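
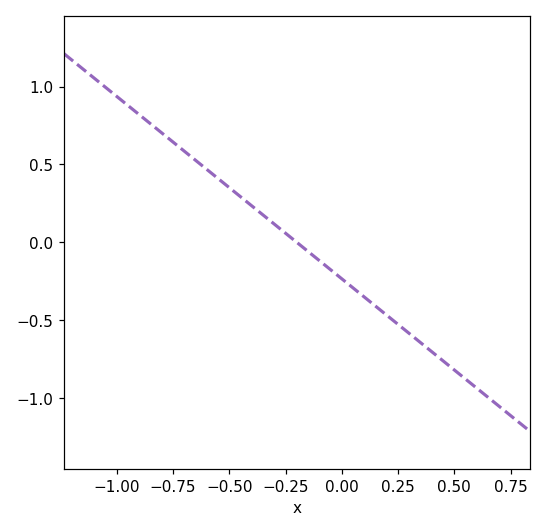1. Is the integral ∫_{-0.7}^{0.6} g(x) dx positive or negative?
negative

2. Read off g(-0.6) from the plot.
0.468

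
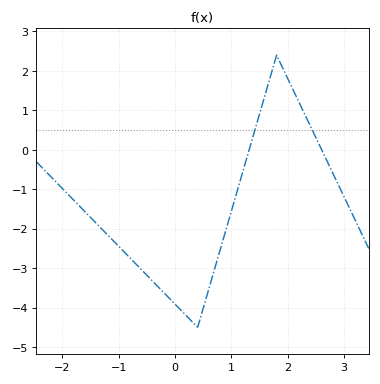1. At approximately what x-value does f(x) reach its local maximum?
1.8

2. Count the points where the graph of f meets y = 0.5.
2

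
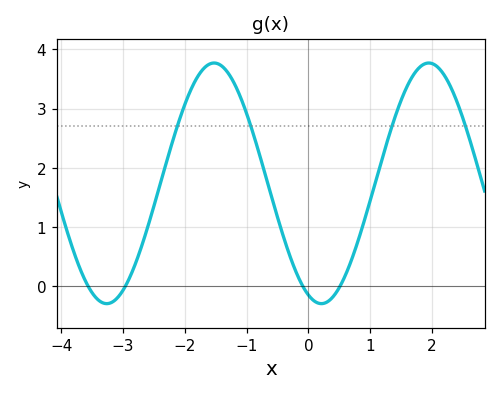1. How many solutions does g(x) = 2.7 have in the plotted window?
4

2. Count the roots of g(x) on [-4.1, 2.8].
4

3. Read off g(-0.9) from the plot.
2.6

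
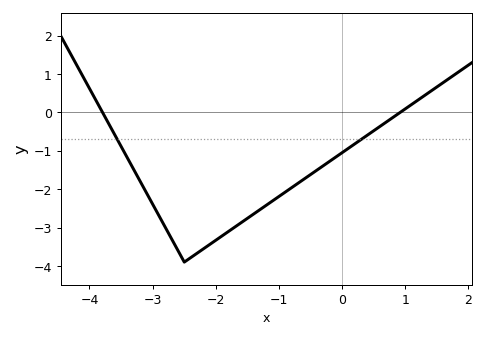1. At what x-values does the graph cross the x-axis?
-3.79, 0.919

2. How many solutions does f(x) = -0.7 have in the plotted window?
2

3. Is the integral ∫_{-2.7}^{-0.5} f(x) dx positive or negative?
negative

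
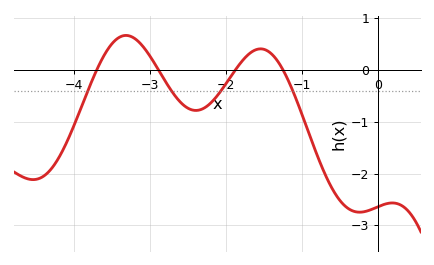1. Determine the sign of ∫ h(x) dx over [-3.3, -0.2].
negative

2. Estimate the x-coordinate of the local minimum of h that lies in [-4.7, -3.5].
-4.54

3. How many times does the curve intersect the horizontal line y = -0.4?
4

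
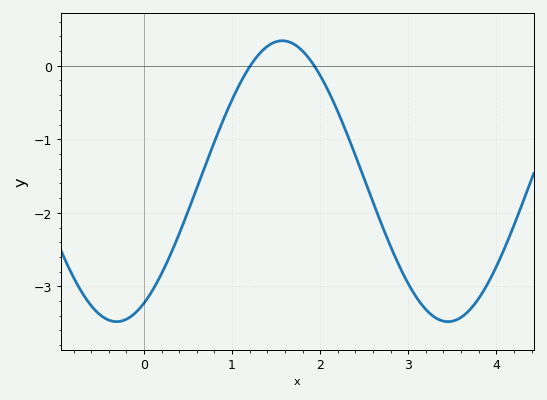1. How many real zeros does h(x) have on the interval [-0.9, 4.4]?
2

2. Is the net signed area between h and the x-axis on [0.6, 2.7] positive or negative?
negative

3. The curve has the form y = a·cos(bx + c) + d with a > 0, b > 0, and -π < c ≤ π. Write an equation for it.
y = 1.91cos(1.7x - 2.6) - 1.57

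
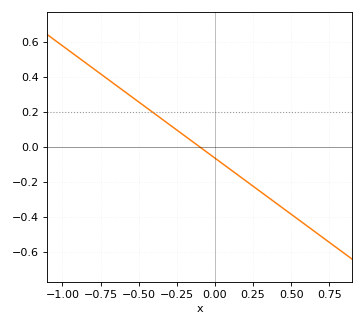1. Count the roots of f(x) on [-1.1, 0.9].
1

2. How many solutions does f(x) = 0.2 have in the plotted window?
1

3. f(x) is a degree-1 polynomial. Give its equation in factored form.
y = -0.64(x + 0.1)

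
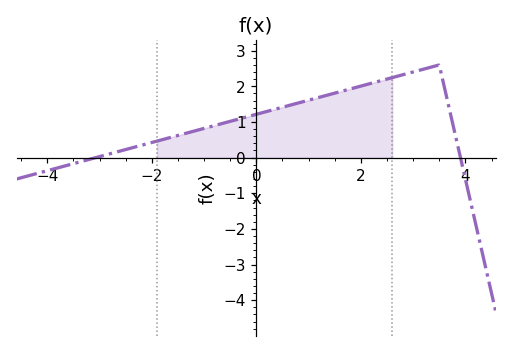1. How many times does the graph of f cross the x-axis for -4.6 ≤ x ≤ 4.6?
2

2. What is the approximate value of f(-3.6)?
-0.2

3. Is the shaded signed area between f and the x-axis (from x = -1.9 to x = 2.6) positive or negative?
positive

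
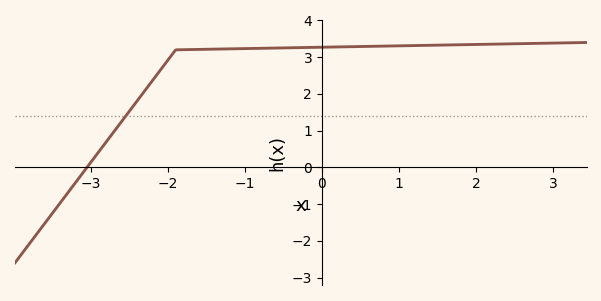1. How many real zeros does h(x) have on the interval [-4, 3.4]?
1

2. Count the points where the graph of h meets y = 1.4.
1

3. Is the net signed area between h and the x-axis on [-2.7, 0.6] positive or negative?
positive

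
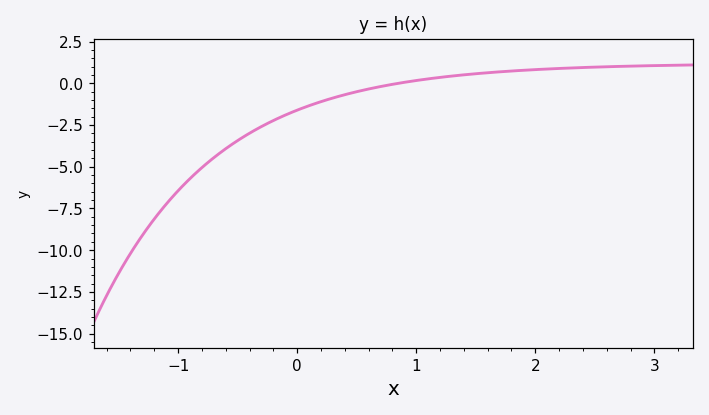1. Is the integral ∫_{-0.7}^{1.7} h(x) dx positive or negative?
negative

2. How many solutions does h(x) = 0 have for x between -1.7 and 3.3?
1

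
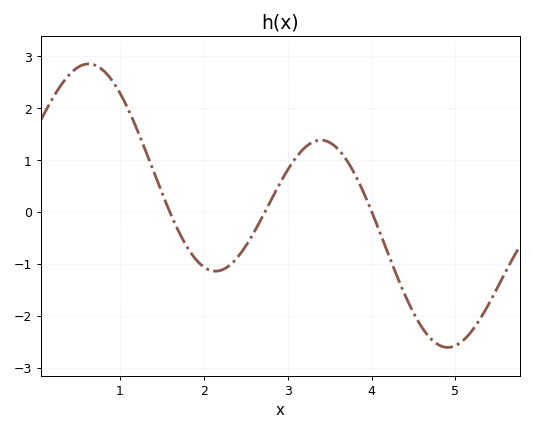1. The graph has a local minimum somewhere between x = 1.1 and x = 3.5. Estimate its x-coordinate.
2.14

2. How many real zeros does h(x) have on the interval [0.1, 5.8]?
3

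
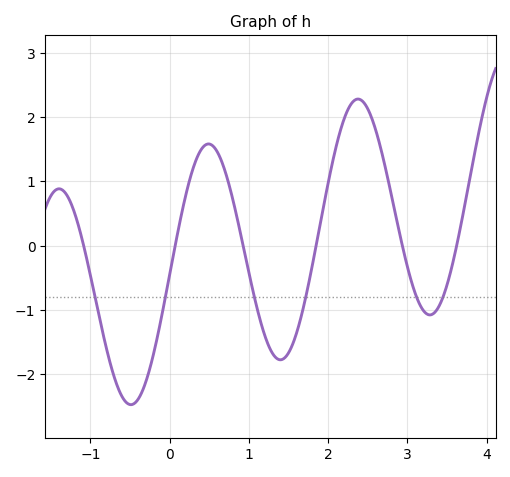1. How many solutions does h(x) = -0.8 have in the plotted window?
6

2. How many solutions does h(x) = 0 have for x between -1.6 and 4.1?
6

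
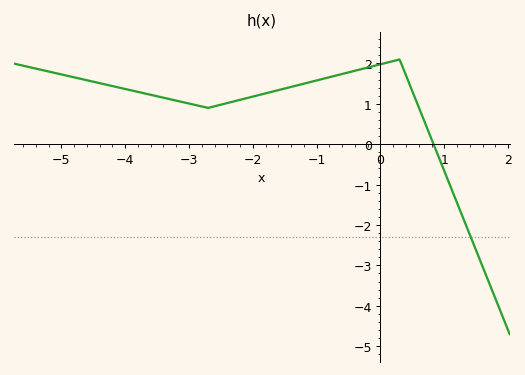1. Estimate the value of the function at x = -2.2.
1.1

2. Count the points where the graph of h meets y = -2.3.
1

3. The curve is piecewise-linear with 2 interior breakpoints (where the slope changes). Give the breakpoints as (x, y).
(-2.7, 0.9); (0.3, 2.1)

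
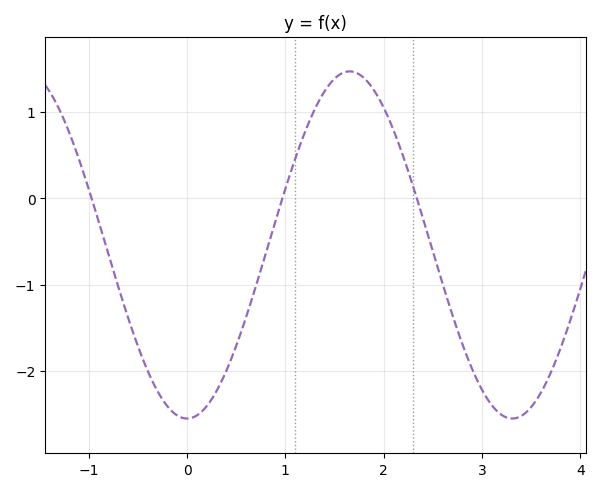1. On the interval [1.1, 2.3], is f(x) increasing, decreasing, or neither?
neither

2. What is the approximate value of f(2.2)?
0.48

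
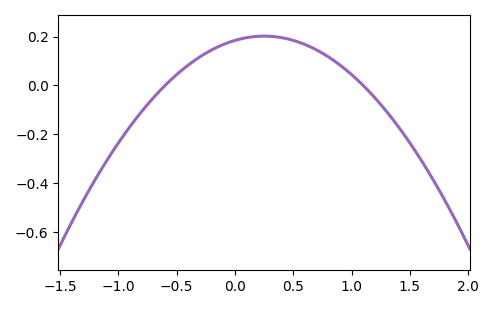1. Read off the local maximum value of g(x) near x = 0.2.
0.2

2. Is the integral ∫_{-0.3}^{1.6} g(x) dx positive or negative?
positive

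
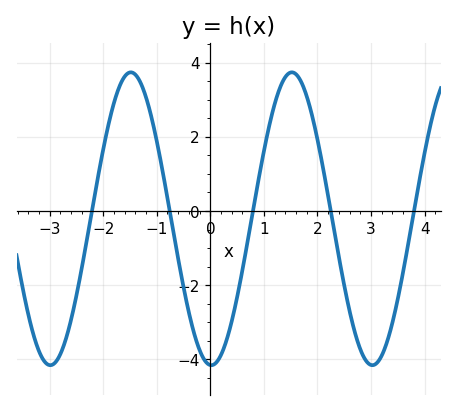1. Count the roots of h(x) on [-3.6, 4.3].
5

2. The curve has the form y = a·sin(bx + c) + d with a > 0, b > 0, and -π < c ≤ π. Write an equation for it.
y = 3.95sin(2.09x - 1.61) - 0.21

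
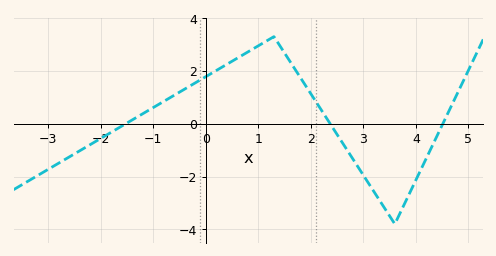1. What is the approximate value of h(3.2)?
-2.6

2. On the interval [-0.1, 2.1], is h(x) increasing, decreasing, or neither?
neither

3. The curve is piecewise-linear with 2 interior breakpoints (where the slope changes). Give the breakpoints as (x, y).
(1.3, 3.3); (3.6, -3.8)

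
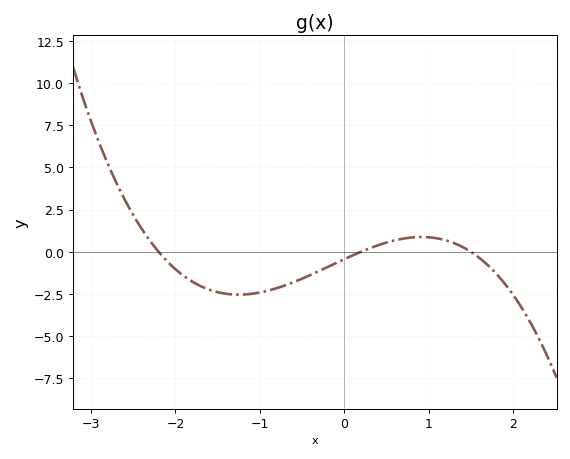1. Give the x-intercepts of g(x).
-2.2, 0.2, 1.5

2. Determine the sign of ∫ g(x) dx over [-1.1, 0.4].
negative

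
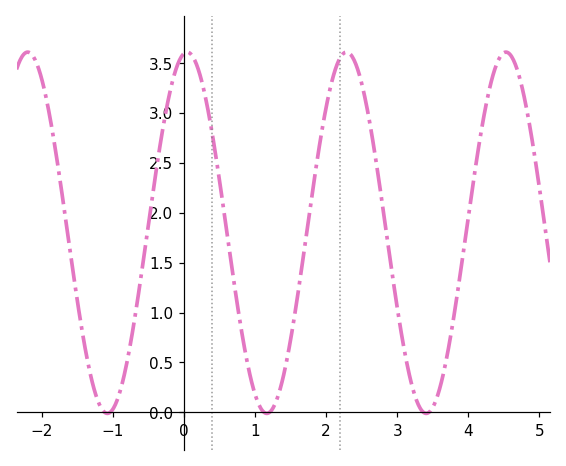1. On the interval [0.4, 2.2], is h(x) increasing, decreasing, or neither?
neither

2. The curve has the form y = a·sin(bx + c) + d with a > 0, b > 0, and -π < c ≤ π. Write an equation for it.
y = 1.81sin(2.8x + 1.45) + 1.8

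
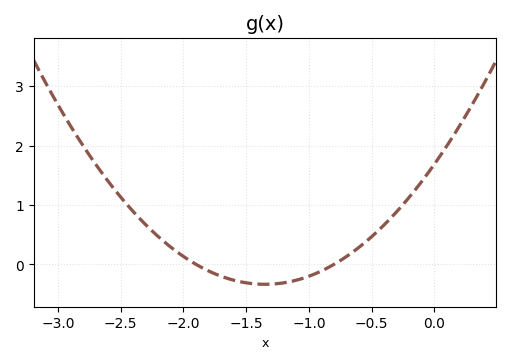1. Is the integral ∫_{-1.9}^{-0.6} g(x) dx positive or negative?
negative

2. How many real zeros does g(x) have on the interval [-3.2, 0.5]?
2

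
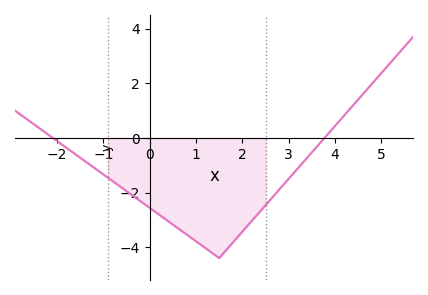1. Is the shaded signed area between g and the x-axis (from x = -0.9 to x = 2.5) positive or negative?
negative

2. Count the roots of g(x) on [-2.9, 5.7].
2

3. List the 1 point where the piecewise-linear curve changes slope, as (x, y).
(1.5, -4.4)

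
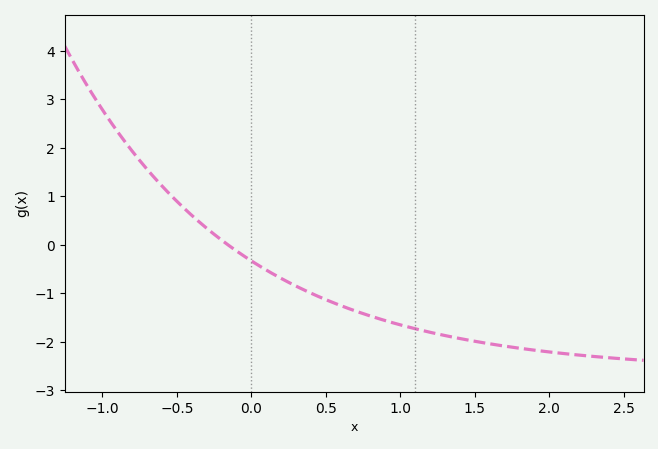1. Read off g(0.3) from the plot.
-0.851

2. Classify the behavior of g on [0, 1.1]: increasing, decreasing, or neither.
decreasing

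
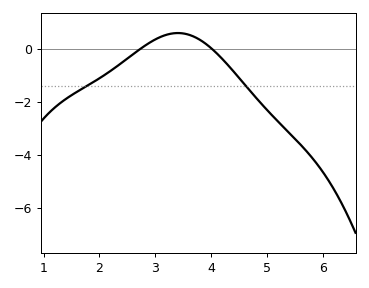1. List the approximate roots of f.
2.7, 4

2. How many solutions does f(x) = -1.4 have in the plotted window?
2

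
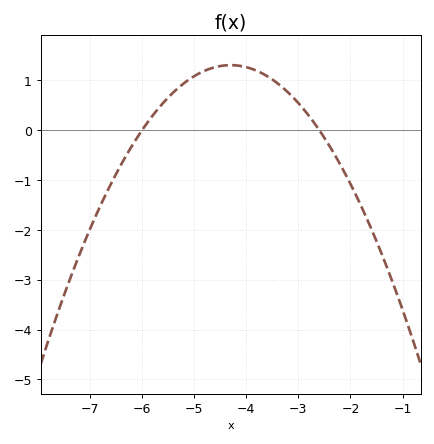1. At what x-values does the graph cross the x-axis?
-6, -2.6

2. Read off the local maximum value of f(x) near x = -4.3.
1.3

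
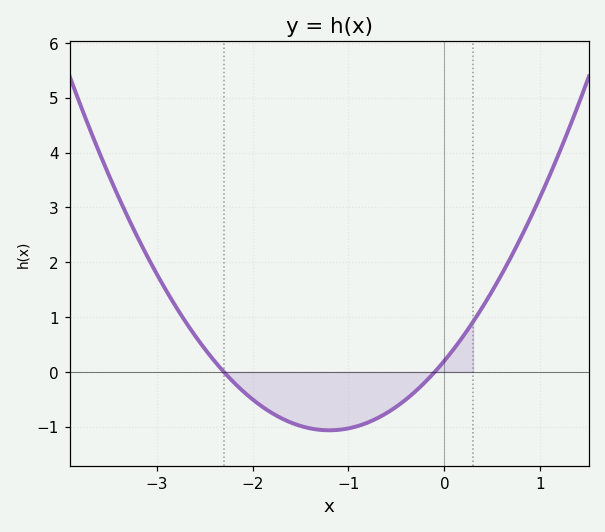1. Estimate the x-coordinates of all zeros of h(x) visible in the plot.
-2.3, -0.1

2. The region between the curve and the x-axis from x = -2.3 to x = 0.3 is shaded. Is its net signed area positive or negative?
negative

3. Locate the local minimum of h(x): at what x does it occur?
-1.2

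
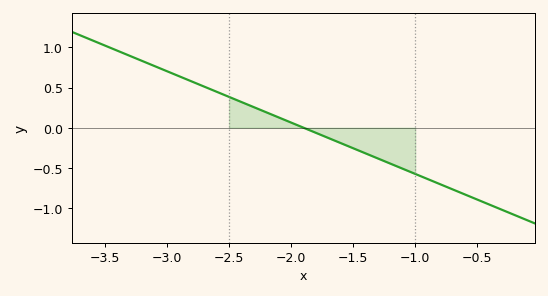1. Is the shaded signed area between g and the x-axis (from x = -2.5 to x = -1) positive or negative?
negative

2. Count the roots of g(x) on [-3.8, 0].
1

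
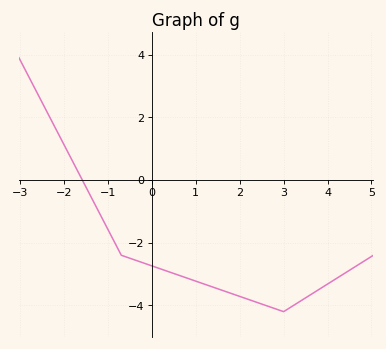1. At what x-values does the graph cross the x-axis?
-1.59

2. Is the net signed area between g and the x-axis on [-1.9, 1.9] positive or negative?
negative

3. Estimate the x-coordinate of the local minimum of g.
3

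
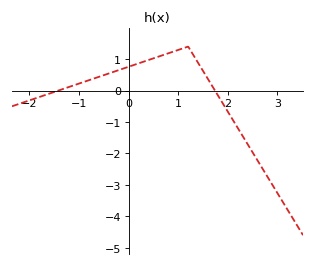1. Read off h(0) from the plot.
0.8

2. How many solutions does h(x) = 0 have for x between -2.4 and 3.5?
2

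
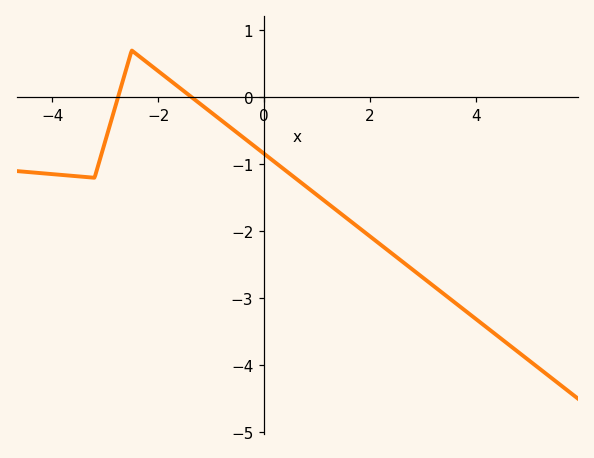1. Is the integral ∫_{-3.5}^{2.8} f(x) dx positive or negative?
negative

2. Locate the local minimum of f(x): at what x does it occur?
-3.2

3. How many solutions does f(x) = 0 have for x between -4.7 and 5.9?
2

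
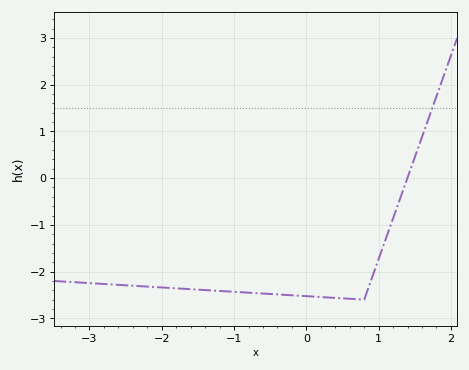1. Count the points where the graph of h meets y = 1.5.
1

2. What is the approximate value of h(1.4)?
0.011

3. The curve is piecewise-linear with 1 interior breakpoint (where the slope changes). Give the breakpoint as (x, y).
(0.8, -2.6)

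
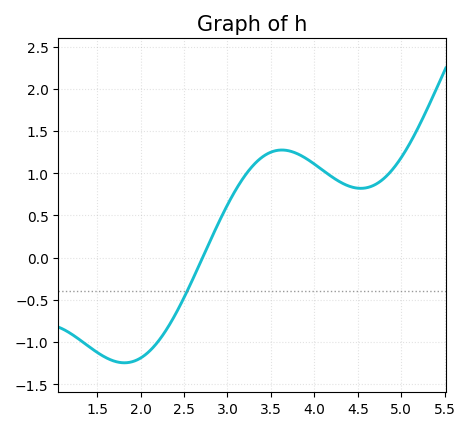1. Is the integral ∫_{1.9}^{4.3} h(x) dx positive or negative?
positive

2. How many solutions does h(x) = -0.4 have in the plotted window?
1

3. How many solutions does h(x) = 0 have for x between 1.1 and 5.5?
1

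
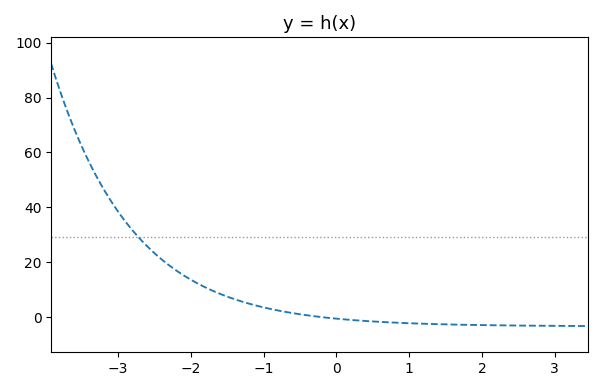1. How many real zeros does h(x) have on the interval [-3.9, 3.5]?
1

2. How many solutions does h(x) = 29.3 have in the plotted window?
1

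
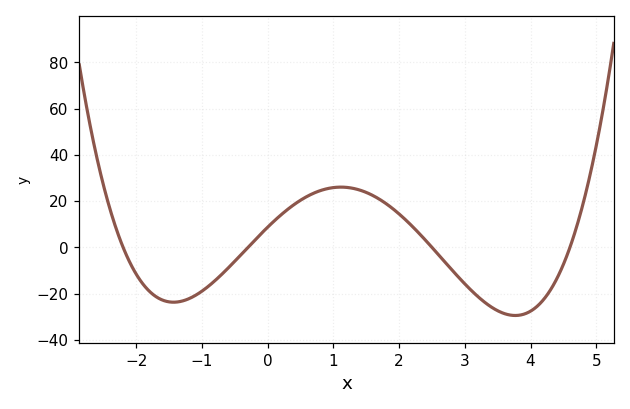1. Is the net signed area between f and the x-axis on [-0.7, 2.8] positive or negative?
positive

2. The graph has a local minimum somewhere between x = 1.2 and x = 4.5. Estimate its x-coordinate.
3.77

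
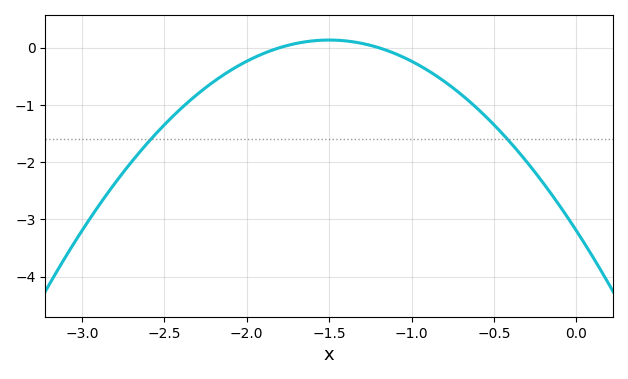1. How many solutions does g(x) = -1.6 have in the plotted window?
2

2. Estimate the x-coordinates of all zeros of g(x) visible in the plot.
-1.8, -1.2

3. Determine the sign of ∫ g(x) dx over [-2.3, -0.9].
negative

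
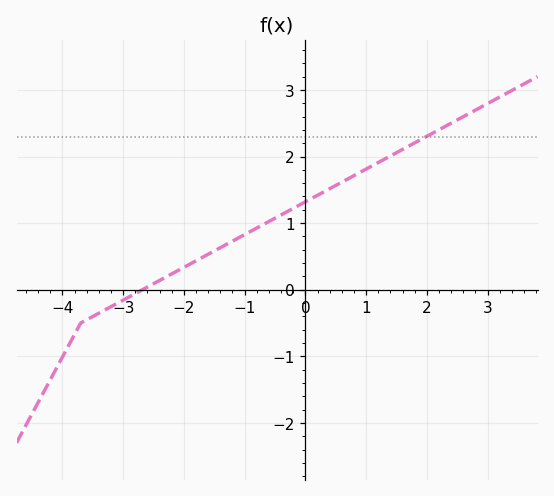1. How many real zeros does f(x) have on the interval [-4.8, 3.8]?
1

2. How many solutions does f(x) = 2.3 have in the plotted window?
1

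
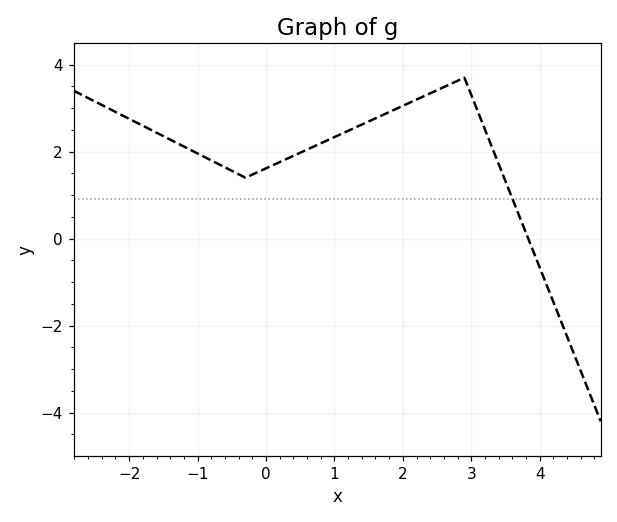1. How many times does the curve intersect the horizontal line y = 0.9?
1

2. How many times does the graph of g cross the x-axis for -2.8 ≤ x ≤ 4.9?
1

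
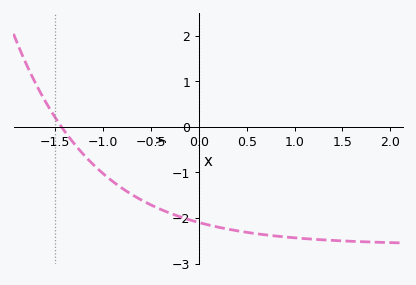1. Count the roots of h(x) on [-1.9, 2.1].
1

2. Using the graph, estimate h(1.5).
-2.5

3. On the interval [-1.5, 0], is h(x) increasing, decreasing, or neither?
decreasing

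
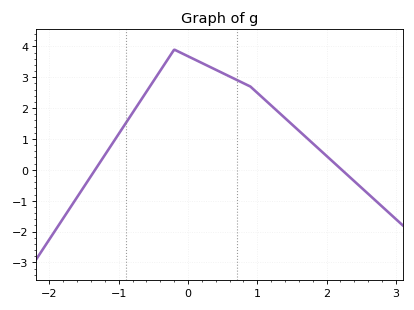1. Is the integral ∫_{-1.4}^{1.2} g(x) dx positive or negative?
positive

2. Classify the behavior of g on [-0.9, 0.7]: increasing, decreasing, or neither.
neither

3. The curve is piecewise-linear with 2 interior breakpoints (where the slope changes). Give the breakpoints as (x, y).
(-0.2, 3.9); (0.9, 2.7)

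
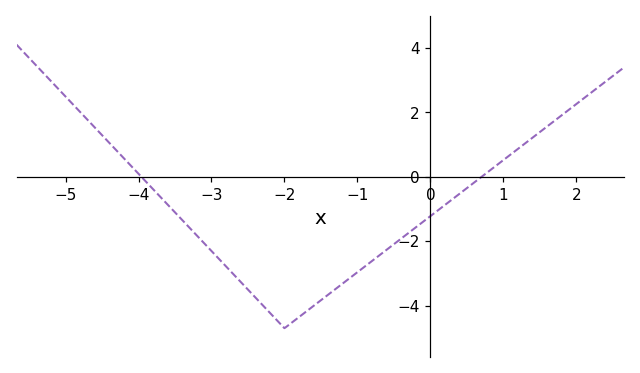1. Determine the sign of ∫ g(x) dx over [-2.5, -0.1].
negative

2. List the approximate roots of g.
-3.96, 0.702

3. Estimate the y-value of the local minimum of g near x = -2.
-4.7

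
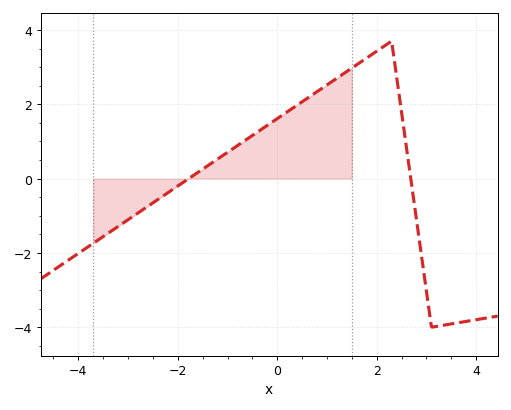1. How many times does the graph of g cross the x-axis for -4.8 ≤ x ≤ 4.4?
2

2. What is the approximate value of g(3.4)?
-3.93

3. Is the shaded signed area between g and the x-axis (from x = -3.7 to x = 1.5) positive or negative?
positive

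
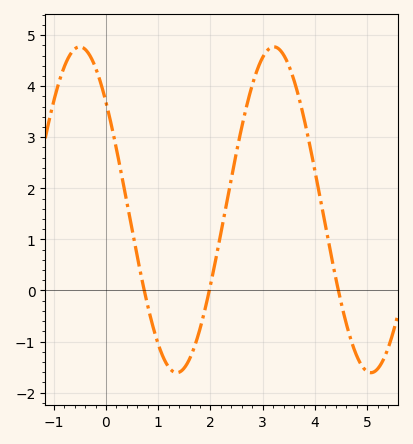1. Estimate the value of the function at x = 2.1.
0.597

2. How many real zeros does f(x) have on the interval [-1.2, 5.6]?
3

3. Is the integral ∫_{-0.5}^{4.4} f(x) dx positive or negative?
positive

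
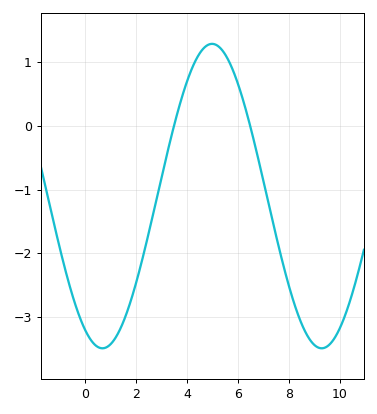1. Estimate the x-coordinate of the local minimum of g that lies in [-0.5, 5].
0.69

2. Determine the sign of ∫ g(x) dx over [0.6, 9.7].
negative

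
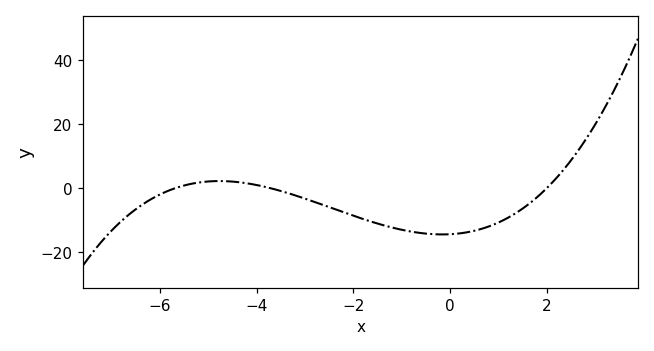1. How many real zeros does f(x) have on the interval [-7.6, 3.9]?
3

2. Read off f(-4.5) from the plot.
2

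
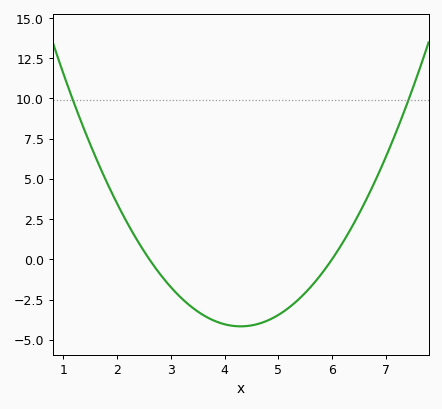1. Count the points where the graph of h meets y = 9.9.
2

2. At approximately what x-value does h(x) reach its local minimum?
4.3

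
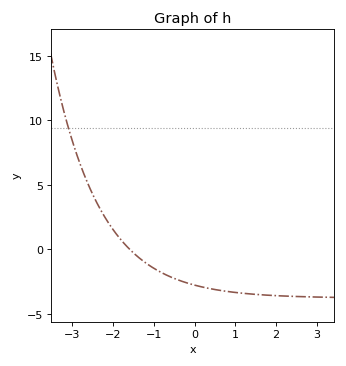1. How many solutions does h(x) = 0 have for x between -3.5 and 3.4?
1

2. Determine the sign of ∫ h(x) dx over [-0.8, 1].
negative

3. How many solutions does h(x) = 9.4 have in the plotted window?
1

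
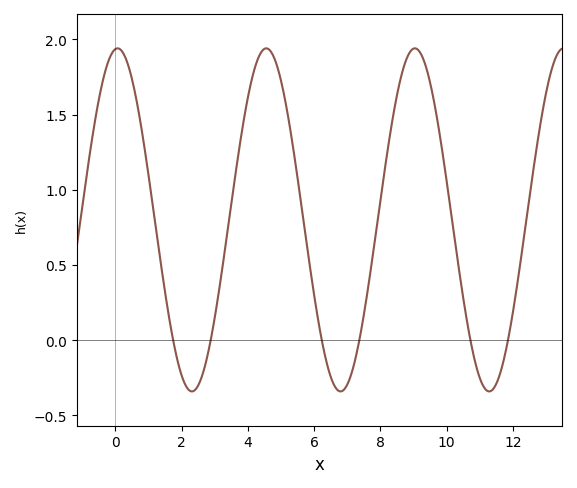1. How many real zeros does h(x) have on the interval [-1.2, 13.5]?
6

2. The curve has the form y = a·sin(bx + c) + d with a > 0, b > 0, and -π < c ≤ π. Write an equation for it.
y = 1.14sin(1.4x + 1.5) + 0.8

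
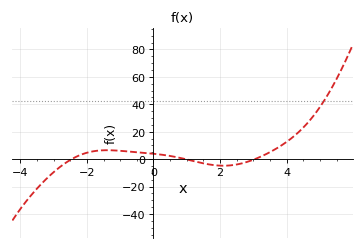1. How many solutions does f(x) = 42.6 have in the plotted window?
1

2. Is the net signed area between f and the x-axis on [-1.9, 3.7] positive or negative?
positive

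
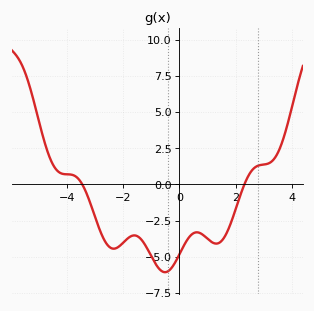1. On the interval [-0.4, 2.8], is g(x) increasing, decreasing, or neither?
neither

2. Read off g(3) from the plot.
1.37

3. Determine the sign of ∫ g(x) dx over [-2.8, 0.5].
negative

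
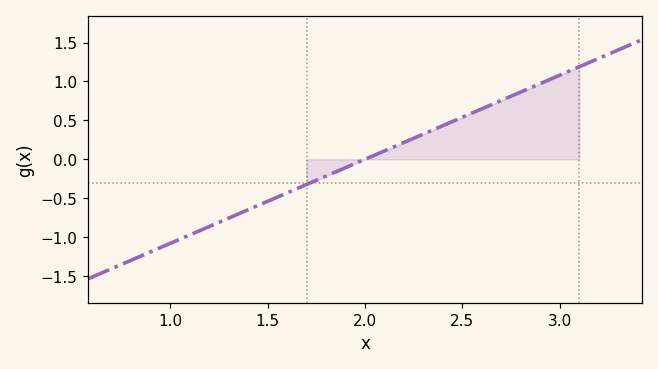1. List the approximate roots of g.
2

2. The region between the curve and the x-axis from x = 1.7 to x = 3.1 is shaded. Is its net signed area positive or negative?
positive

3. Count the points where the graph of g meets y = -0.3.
1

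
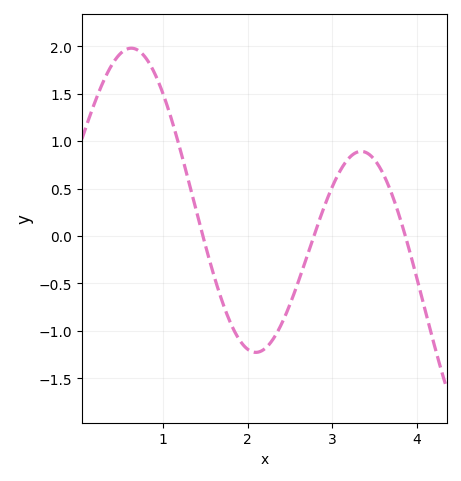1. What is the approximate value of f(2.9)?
0.293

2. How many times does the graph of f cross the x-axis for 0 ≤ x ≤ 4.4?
3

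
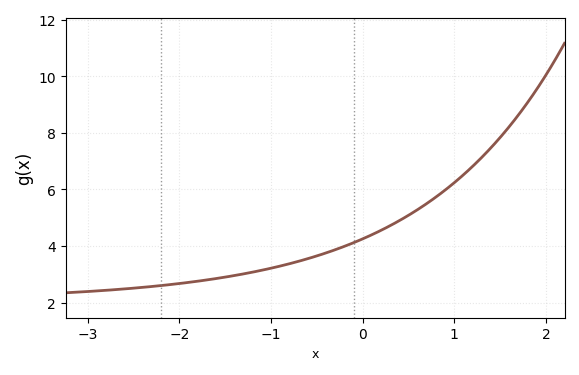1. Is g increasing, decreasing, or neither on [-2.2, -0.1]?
increasing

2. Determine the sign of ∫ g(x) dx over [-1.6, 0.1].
positive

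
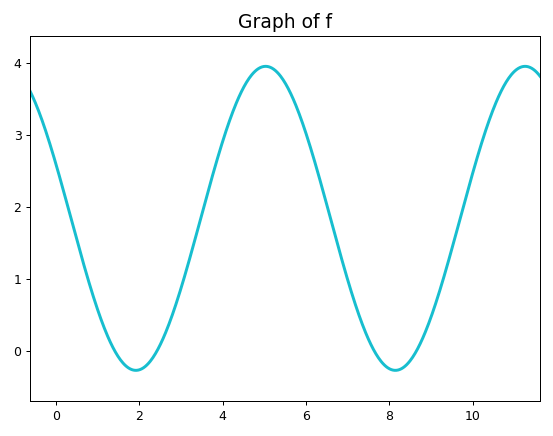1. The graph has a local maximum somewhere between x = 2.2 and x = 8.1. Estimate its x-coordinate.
5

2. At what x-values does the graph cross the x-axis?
1.4, 2.4, 7.6, 8.6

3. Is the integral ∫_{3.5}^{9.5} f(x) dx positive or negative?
positive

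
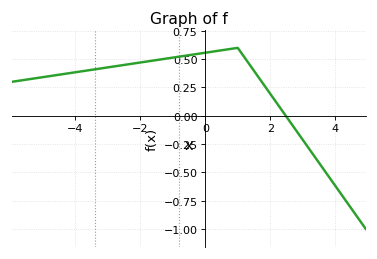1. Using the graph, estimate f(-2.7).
0.44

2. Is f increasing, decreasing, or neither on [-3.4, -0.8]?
increasing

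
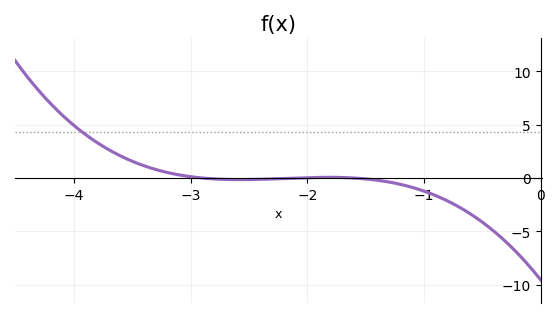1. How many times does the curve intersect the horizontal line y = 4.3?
1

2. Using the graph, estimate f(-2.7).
-0.129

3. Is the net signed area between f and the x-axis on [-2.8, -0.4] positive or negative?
negative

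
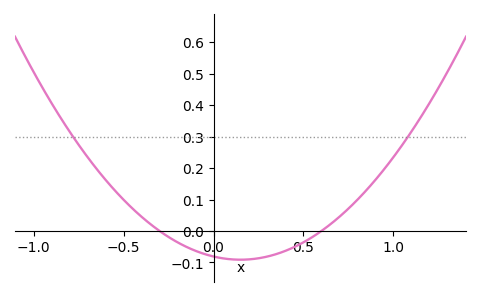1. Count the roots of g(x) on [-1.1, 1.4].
2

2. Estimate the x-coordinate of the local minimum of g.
0.15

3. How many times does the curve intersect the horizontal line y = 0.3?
2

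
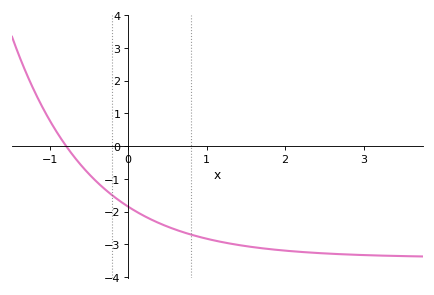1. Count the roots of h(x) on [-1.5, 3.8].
1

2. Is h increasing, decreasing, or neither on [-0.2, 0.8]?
decreasing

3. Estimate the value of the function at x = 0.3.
-2.3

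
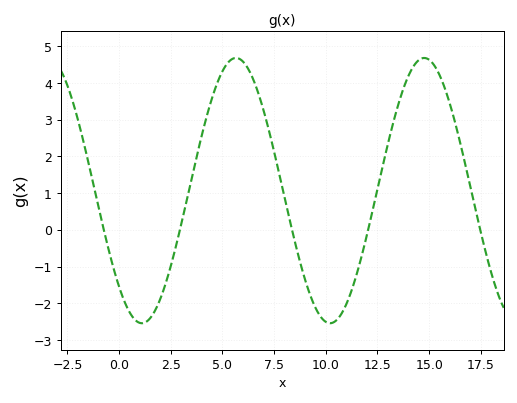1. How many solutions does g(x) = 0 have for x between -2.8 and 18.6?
5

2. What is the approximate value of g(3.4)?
1.1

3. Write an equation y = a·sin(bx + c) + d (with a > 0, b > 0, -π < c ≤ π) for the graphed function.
y = 3.61sin(0.69x - 2.3) + 1.07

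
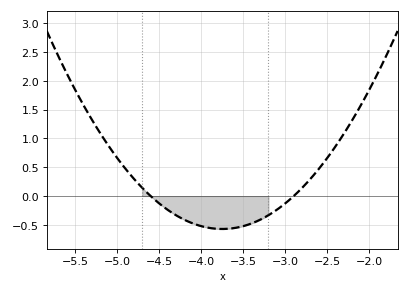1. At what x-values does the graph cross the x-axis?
-4.6, -2.9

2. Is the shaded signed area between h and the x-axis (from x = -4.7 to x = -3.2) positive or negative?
negative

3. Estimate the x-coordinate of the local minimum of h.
-3.75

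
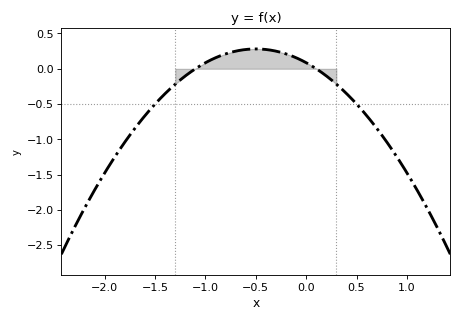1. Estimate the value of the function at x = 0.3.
-0.2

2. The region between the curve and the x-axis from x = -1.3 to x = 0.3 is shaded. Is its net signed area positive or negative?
positive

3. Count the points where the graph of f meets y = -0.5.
2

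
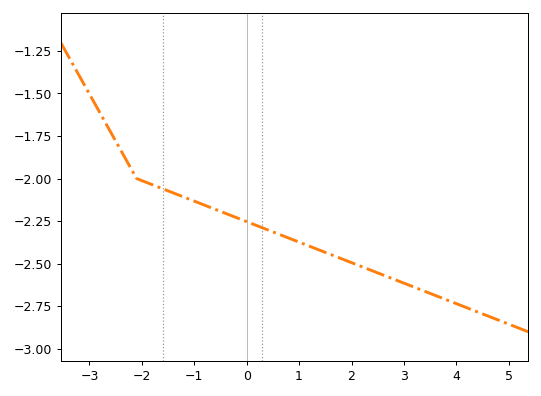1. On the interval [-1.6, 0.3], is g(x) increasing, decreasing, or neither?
decreasing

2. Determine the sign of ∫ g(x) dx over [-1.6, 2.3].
negative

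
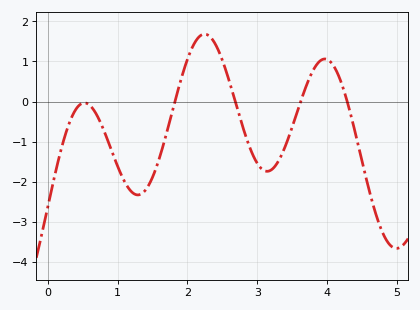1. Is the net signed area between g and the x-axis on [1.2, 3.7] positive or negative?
negative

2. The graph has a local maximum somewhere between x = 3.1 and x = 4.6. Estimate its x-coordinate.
3.97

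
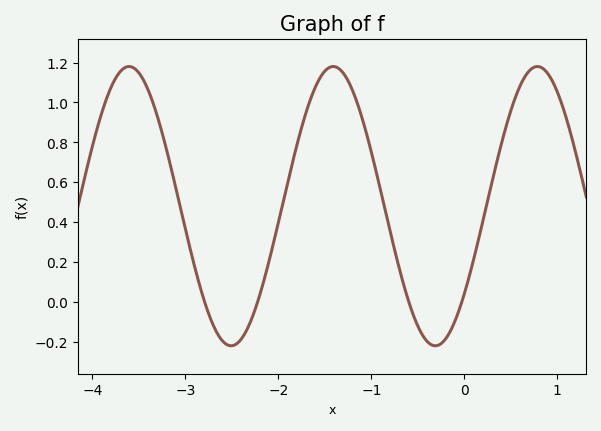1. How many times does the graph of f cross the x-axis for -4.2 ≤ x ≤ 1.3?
4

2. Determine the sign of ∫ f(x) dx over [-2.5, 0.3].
positive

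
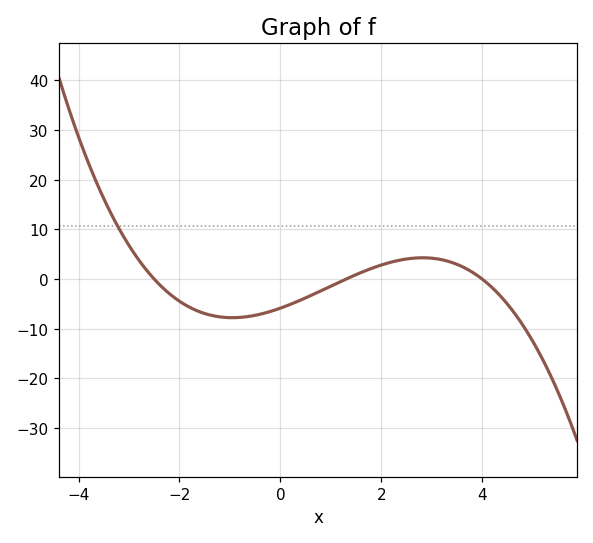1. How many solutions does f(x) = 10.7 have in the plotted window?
1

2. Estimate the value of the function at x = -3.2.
10.2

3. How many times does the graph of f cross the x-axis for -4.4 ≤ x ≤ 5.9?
3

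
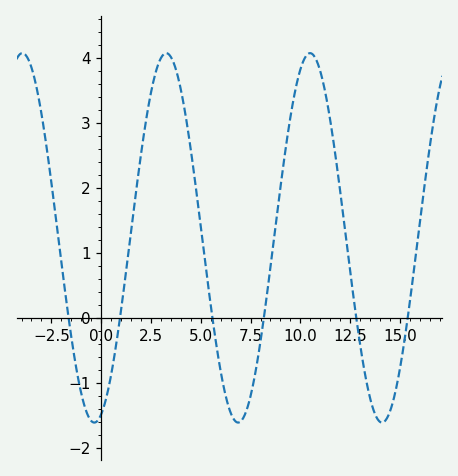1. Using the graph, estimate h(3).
4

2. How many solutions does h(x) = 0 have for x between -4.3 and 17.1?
6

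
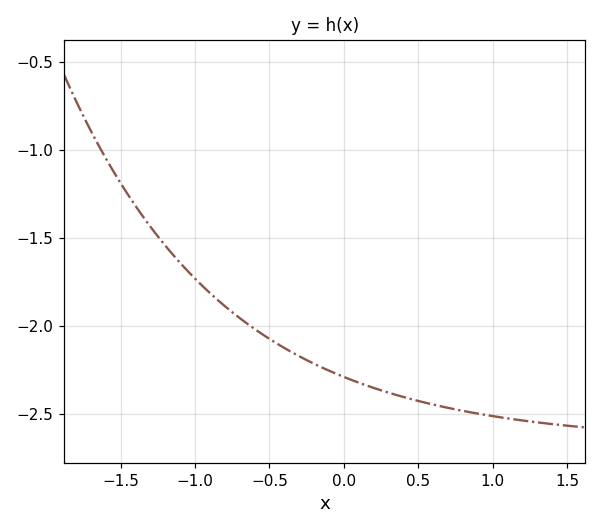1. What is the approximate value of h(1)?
-2.5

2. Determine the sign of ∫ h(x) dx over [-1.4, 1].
negative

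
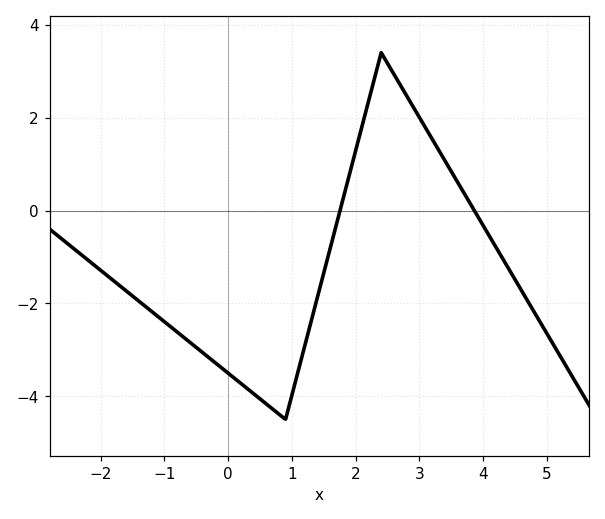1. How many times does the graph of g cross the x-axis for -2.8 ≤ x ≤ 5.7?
2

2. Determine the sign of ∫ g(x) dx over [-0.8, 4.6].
negative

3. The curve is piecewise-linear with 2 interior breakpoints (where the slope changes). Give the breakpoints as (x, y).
(0.9, -4.5); (2.4, 3.4)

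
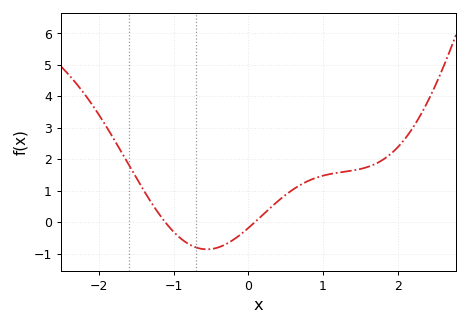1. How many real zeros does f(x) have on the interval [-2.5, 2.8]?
2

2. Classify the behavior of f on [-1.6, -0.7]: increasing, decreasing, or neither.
decreasing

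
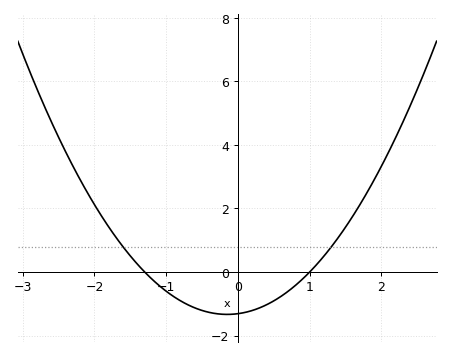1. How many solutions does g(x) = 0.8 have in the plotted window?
2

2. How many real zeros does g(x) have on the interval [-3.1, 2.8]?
2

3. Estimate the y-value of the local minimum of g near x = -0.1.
-1.34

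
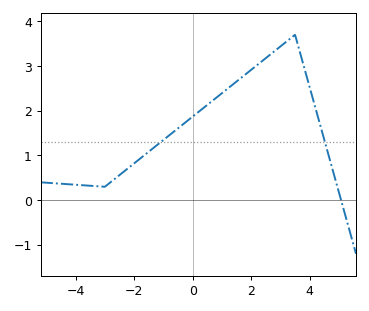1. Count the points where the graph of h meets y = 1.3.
2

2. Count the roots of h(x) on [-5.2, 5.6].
1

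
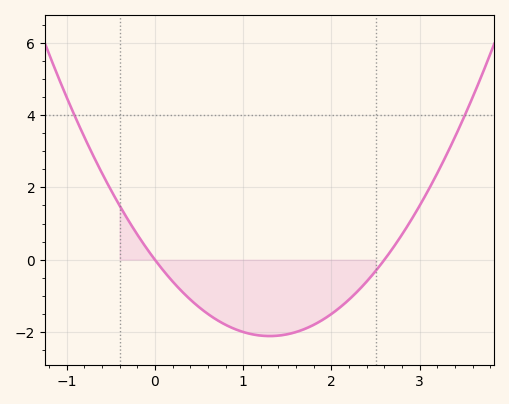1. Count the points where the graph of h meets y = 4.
2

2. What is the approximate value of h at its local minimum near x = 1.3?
-2.2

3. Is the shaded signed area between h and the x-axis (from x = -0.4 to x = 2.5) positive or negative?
negative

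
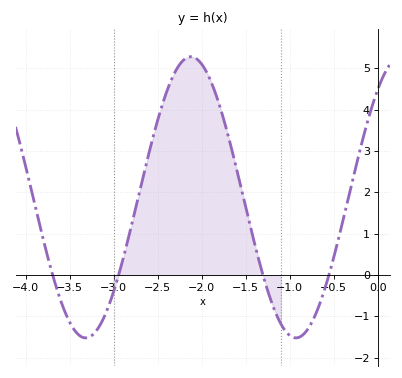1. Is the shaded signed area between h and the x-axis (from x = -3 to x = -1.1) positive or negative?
positive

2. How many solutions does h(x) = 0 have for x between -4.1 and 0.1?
4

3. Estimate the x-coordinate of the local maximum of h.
-2.12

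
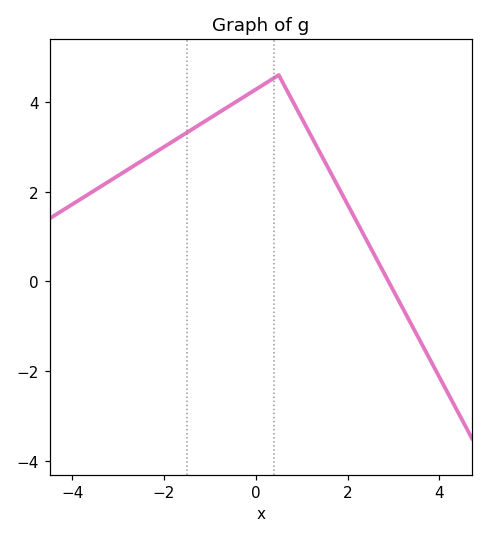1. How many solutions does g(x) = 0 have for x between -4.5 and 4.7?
1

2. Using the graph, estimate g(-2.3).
2.8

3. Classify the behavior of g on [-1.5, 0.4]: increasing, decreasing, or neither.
increasing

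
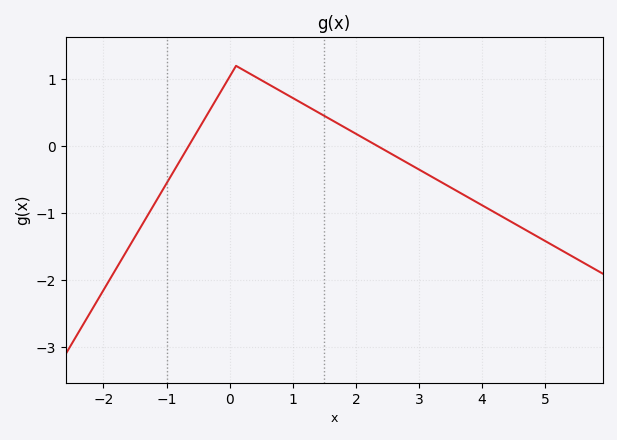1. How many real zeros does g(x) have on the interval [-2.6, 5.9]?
2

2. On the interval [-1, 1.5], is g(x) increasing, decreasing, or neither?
neither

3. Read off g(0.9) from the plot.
0.8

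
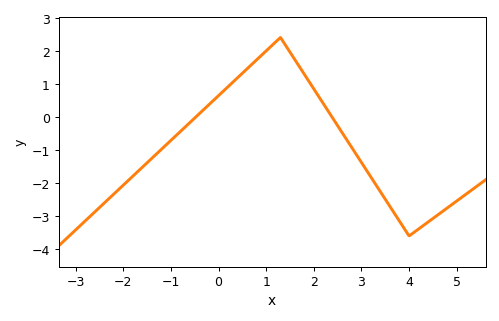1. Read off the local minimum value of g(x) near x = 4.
-3.6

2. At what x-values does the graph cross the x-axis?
-0.474, 2.38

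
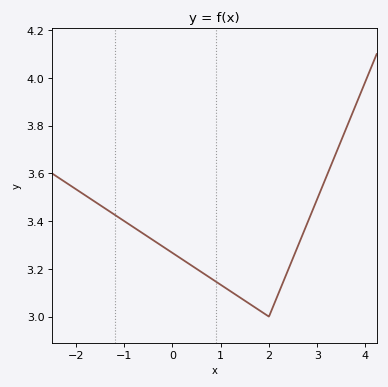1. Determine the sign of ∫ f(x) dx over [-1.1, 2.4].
positive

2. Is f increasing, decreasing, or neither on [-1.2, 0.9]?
decreasing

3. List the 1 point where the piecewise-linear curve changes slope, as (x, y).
(2, 3)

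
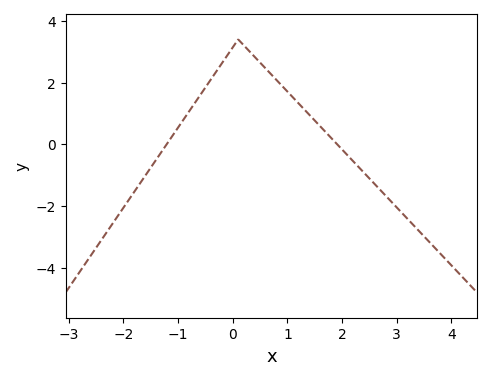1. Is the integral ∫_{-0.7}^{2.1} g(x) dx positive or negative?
positive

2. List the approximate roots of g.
-1.2, 2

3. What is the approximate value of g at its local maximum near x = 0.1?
3.4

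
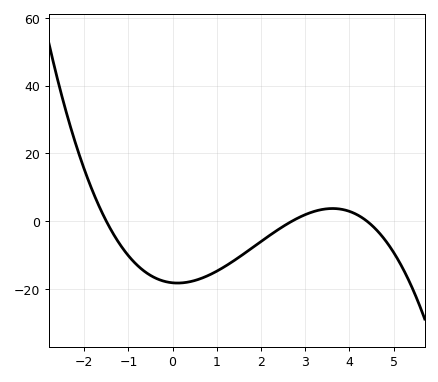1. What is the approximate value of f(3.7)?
3.71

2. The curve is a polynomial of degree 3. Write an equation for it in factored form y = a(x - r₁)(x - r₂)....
y = -1.02(x + 1.5)(x - 2.7)(x - 4.4)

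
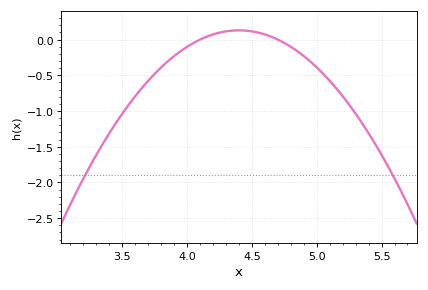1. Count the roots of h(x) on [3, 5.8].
2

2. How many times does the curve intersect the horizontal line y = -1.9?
2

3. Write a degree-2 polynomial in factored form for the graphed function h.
y = -1.44(x - 4.1)(x - 4.7)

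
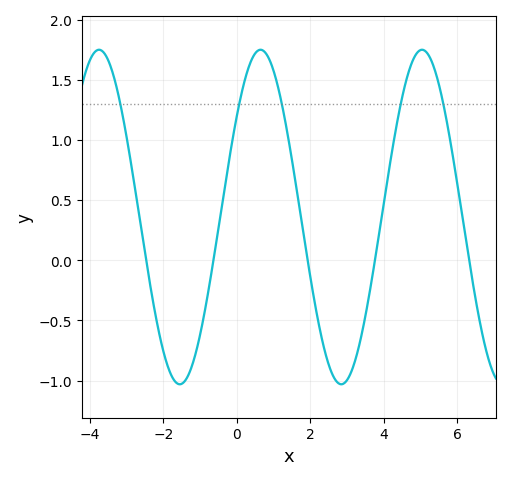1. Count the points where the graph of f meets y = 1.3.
5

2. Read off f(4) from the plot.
0.482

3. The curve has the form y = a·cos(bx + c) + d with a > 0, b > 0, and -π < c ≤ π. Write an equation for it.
y = 1.39cos(1.43x - 0.92) + 0.36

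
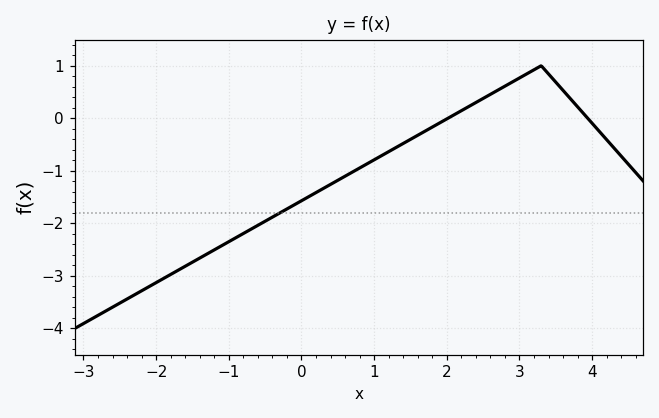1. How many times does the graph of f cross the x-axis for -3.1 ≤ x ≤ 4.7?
2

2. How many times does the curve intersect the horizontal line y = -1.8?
1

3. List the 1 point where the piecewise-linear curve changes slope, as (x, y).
(3.3, 1)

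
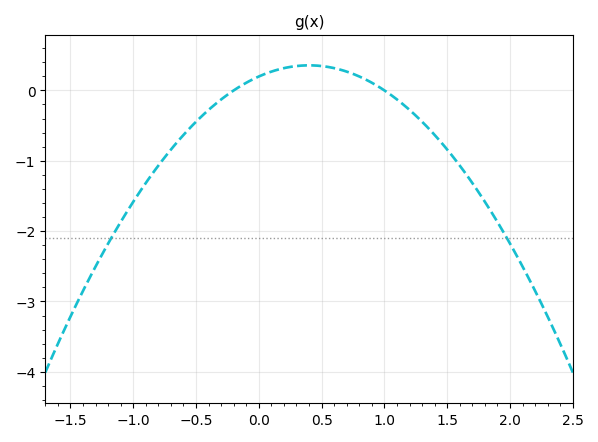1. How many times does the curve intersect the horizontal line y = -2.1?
2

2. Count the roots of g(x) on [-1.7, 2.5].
2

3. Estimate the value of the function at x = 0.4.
0.356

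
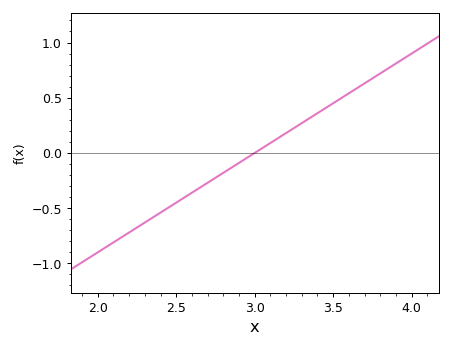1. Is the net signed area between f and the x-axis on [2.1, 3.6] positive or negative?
negative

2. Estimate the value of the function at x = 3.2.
0.2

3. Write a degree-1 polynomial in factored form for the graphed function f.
y = 0.9(x - 3)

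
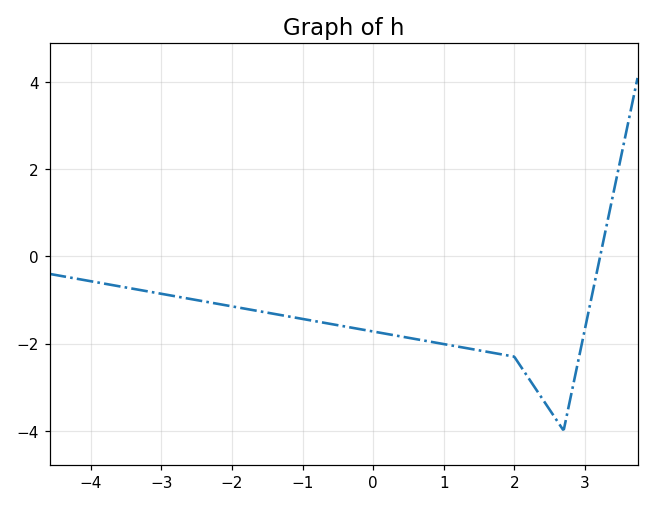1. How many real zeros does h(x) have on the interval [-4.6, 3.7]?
1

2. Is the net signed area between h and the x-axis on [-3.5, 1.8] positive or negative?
negative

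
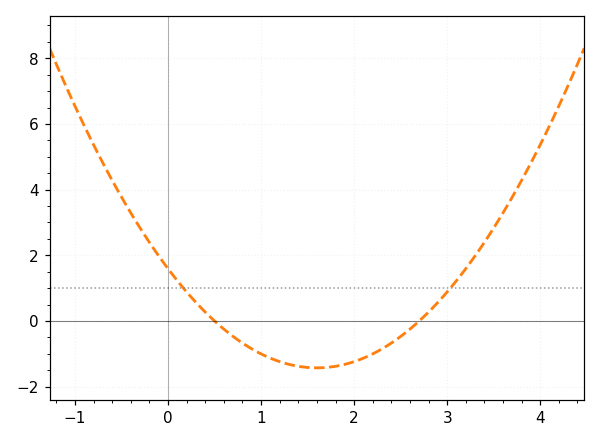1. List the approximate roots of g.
0.5, 2.7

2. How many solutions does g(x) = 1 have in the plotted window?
2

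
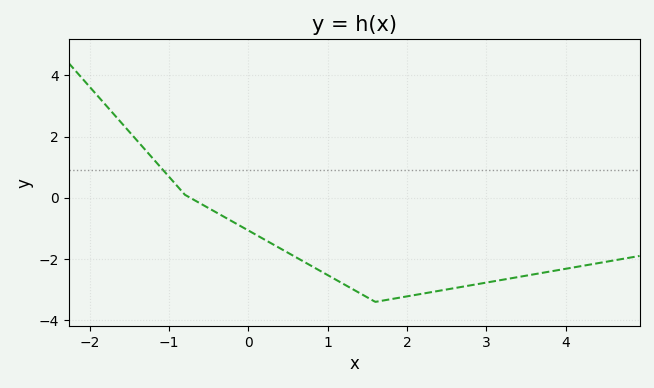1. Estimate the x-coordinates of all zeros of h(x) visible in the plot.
-0.731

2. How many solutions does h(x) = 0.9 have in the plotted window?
1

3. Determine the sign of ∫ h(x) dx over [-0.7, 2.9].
negative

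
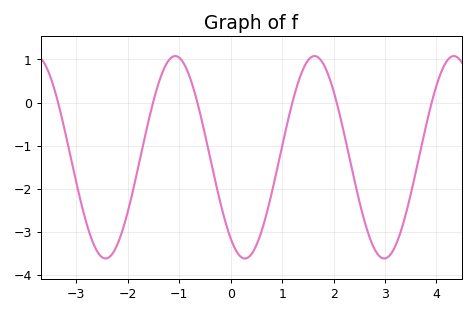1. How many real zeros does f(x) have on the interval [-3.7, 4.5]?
6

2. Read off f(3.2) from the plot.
-3.3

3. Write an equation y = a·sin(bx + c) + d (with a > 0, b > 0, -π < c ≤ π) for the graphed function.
y = 2.35sin(2.3x - 2.2) - 1.27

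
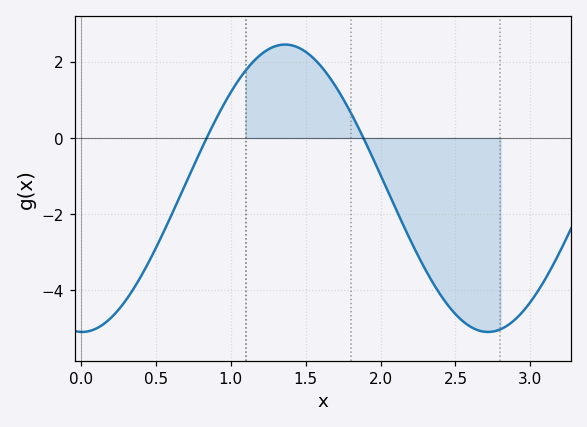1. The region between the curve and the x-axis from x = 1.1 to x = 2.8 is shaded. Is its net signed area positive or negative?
negative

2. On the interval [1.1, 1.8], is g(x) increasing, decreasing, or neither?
neither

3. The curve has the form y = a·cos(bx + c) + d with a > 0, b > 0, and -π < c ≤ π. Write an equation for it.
y = 3.77cos(2.32x + 3.12) - 1.32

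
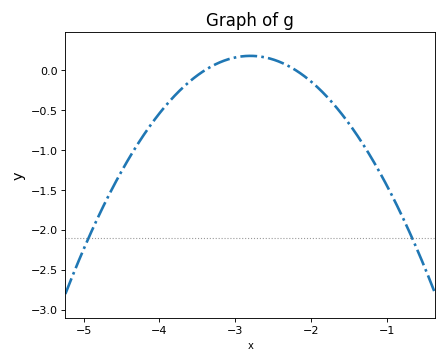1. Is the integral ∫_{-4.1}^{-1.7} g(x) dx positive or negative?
negative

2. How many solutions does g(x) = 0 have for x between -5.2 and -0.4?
2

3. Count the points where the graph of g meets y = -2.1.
2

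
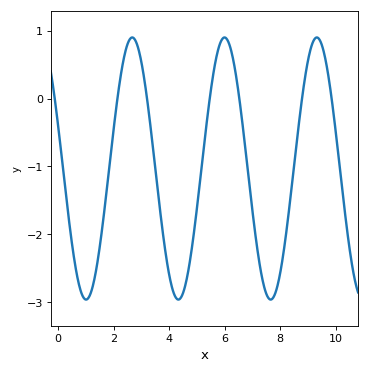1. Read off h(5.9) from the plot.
0.9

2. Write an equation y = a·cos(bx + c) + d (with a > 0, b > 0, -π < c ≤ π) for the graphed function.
y = 1.93cos(1.9x + 1.2) - 1.03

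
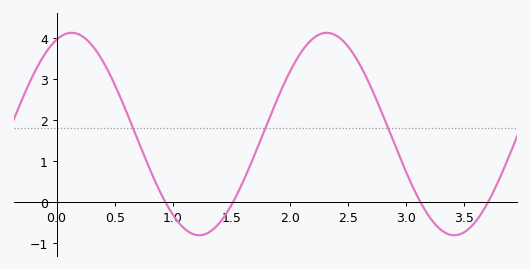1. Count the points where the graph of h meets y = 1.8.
3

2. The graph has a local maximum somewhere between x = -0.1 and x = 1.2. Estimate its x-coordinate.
0.13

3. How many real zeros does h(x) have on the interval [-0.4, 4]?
4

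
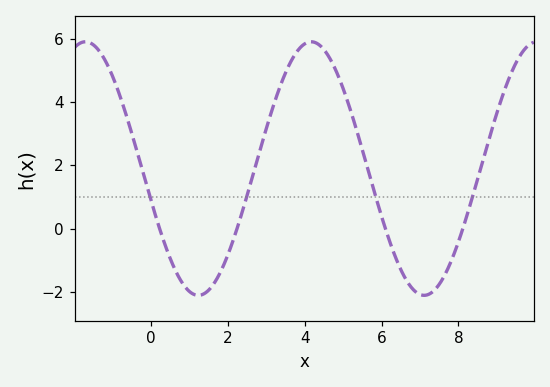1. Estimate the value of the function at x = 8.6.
2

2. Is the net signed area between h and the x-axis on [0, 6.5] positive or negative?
positive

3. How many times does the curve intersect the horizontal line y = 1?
4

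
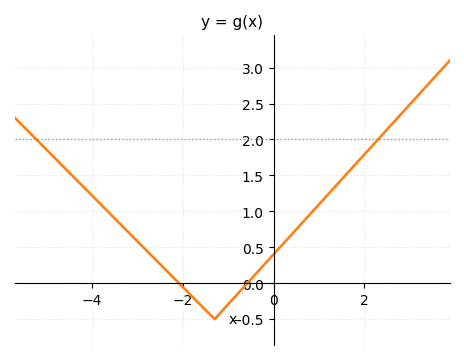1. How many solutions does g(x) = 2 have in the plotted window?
2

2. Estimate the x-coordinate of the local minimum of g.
-1.4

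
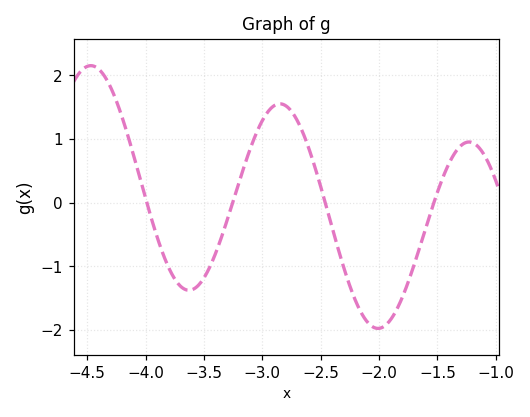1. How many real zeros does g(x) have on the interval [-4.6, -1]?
4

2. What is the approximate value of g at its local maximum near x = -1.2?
0.952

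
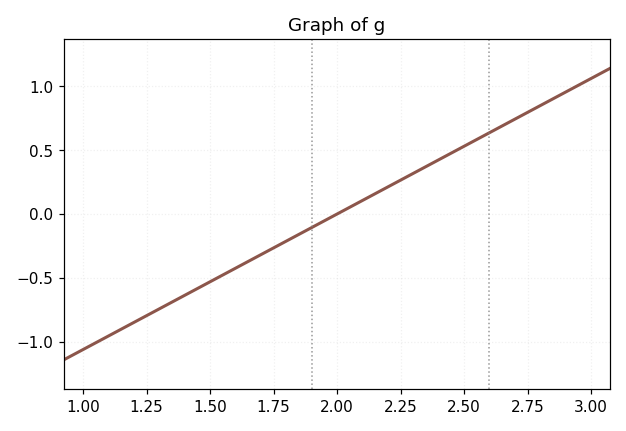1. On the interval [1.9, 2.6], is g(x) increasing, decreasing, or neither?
increasing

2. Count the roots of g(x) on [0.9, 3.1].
1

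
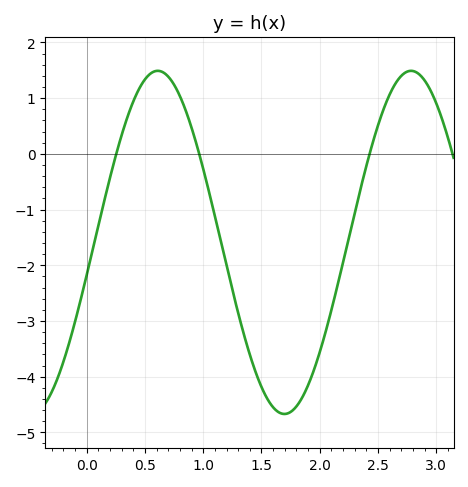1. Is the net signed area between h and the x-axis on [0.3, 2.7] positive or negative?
negative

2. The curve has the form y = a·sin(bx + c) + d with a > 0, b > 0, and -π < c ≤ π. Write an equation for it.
y = 3.08sin(2.89x - 0.192) - 1.59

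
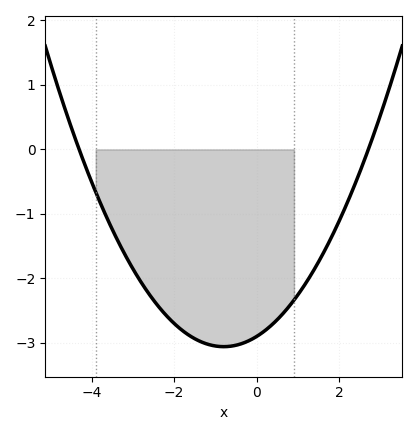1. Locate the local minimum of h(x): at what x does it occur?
-0.8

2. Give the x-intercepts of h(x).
-4.2, 2.8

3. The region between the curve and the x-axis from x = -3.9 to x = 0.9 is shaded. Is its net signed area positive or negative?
negative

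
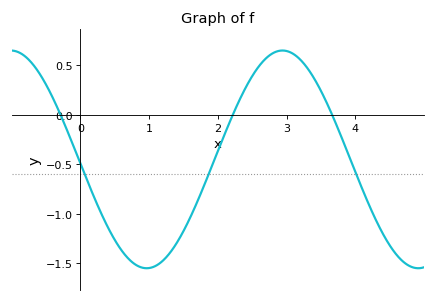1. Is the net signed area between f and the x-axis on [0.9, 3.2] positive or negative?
negative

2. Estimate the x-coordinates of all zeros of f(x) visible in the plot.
-0.3, 2.2, 3.7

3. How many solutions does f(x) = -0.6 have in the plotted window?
3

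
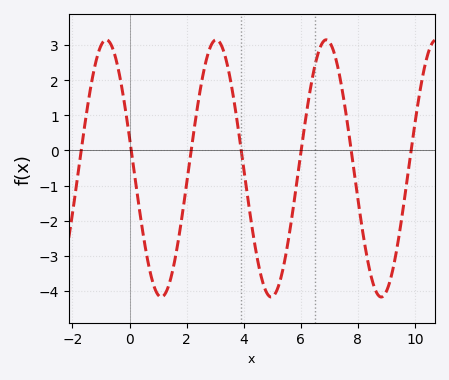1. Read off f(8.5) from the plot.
-3.68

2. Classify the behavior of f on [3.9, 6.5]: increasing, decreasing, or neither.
neither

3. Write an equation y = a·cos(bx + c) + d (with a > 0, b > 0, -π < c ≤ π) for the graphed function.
y = 3.66cos(1.63x + 1.33) - 0.51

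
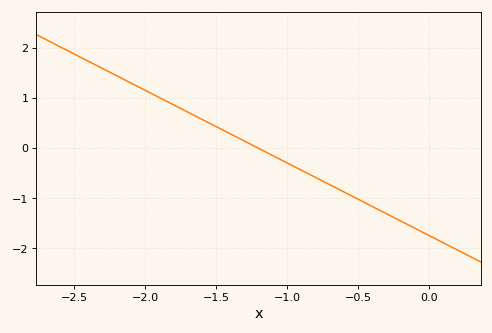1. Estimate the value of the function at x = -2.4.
1.7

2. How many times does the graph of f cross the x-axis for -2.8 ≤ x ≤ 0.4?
1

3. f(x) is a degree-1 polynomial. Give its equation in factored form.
y = -1.45(x + 1.2)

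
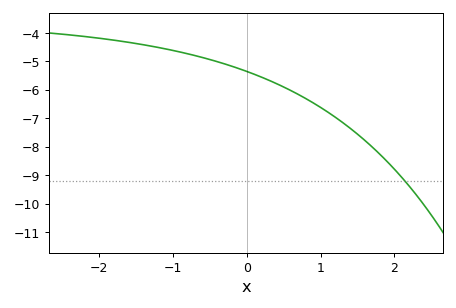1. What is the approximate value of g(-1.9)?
-4.2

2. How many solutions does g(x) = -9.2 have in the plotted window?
1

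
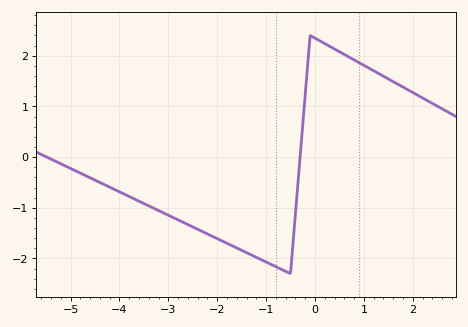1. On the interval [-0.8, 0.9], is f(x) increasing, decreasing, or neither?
neither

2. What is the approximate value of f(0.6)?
2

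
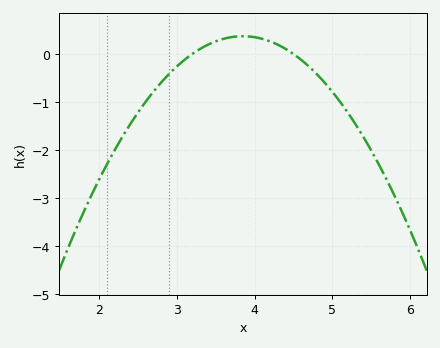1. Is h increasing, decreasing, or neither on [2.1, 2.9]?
increasing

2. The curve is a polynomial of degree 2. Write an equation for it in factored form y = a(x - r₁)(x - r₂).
y = -0.87(x - 3.2)(x - 4.5)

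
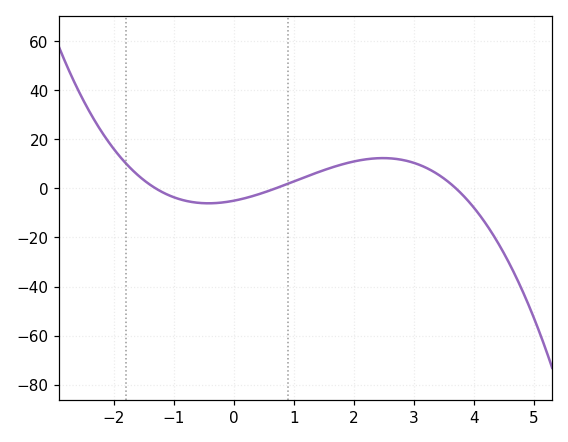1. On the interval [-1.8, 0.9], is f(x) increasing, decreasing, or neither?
neither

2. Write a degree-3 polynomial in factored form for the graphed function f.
y = -1.5(x + 1.3)(x - 0.7)(x - 3.7)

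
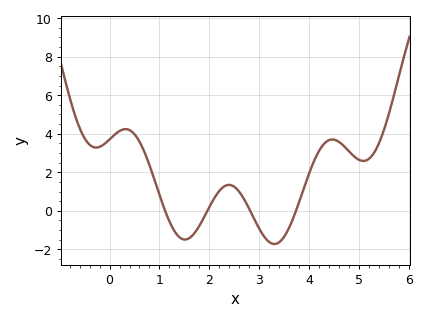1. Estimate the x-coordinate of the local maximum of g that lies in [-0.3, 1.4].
0.3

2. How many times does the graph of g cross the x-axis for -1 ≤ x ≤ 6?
4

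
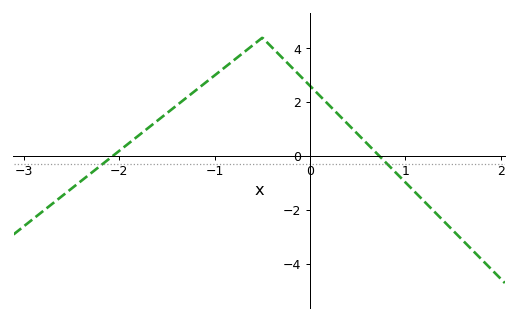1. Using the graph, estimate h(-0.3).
3.6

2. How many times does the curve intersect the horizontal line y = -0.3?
2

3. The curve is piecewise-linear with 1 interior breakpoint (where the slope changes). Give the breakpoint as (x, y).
(-0.5, 4.4)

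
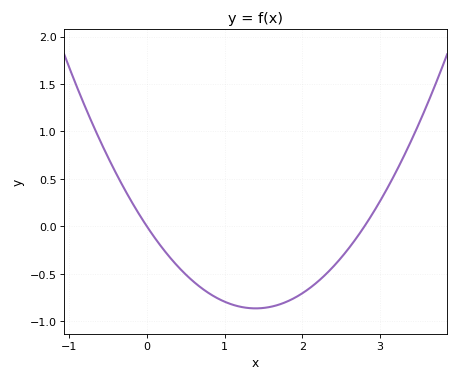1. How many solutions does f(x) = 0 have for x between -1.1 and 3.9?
2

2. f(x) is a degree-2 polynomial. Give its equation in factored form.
y = 0.44(x - 0)(x - 2.8)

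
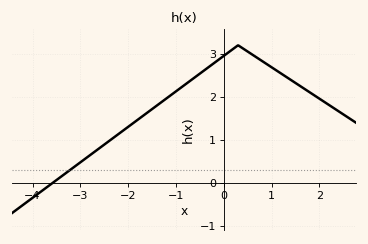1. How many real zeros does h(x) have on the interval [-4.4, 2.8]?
1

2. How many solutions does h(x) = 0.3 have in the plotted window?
1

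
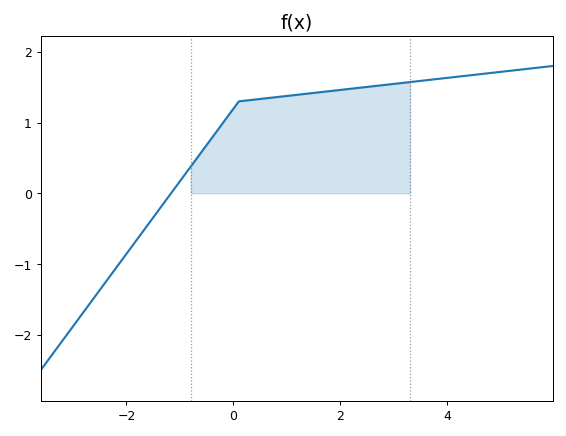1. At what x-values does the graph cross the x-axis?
-1.2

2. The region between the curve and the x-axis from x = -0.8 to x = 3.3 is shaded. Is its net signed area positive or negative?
positive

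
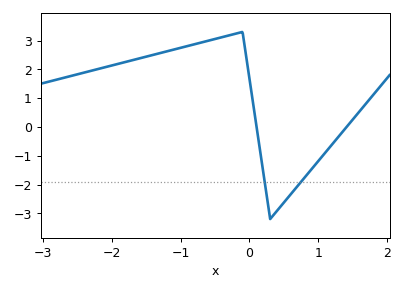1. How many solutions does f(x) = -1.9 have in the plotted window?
2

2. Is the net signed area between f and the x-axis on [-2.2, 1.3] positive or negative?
positive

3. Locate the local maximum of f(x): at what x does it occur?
-0.1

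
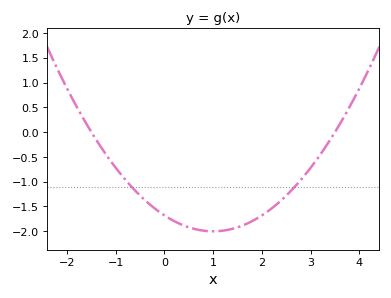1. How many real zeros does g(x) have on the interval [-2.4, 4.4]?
2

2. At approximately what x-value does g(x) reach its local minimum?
1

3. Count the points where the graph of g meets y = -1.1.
2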